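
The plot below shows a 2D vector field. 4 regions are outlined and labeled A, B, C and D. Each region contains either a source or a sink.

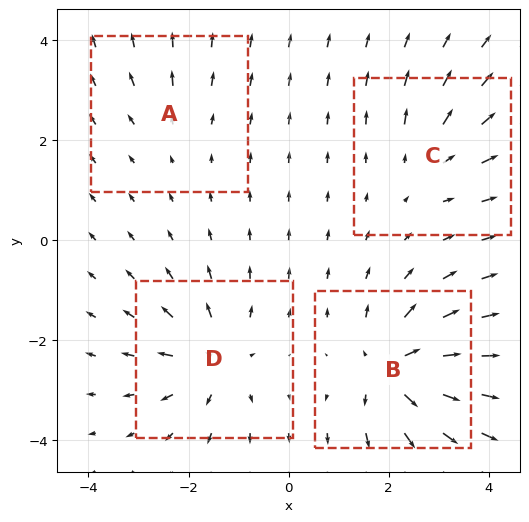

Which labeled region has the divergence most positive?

B

Divergence at each region's feature centre — A: about +2, B: about +8, C: about +4, D: about +6. Region B is most positive.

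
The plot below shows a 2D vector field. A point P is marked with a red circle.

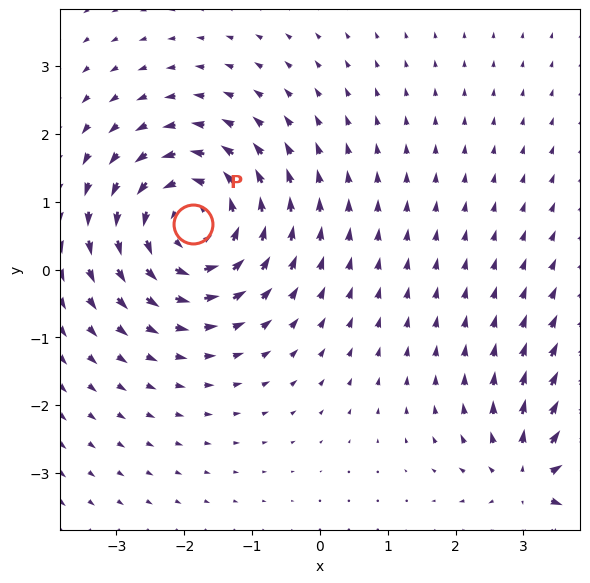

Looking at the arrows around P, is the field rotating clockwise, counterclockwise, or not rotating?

Near P at (-1.9, 0.7) the arrows circulate counterclockwise. The curl (z-component) there is about +5; positive curl means counterclockwise rotation.

counterclockwise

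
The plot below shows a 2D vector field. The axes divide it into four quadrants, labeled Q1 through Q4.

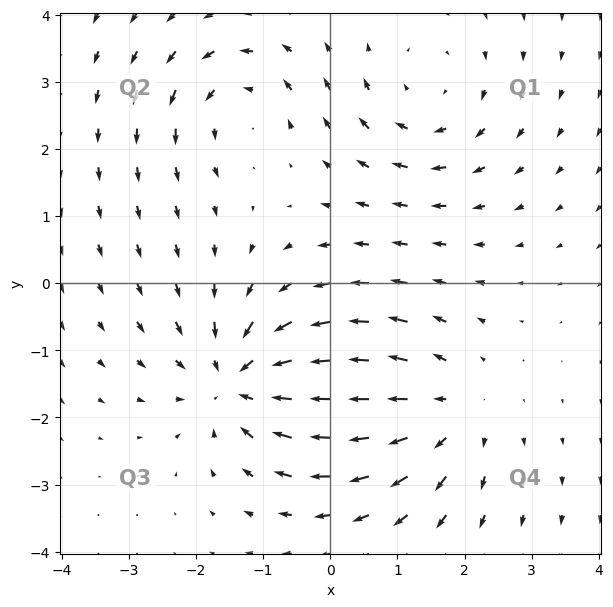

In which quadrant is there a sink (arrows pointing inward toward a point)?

Q3

The sink sits at approximately (-1.3, -1.5), which lies in quadrant Q3. The divergence there is about -4, negative as expected for a sink.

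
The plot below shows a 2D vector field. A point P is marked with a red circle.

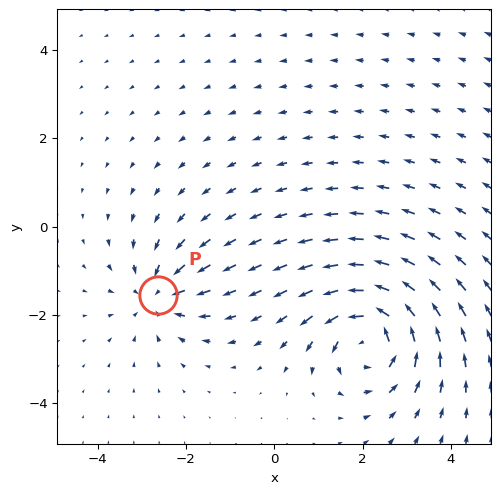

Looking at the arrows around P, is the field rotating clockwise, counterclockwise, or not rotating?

Near P at (-2.6, -1.6) the arrows show no circulation. The curl there is ≈0.

not rotating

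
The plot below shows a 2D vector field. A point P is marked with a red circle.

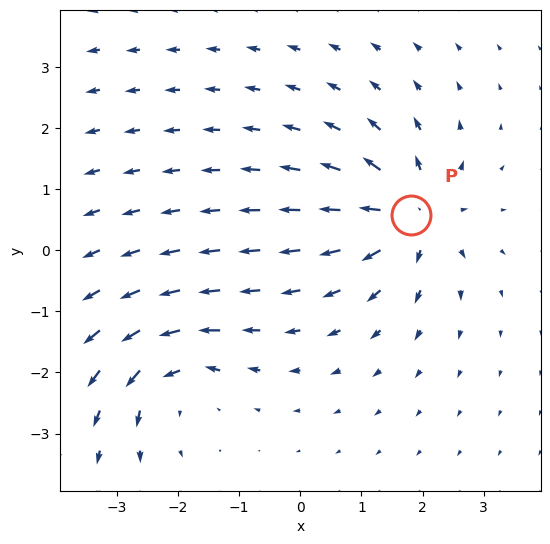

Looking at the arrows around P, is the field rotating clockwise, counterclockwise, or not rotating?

not rotating

Near P at (1.8, 0.6) the arrows show no circulation. The curl there is ≈0.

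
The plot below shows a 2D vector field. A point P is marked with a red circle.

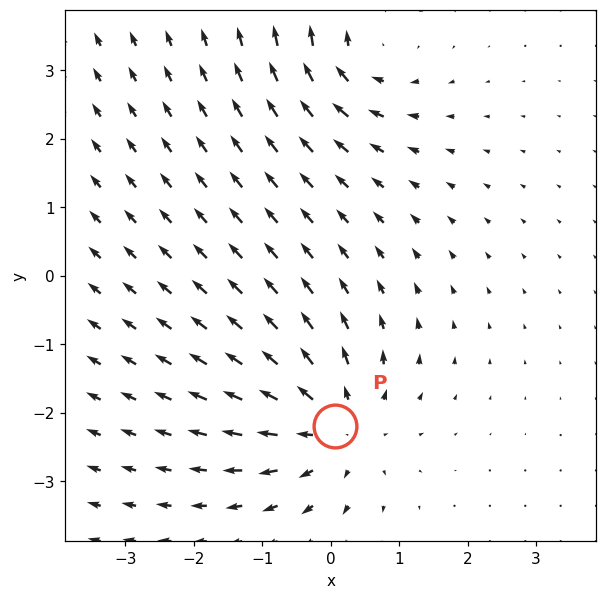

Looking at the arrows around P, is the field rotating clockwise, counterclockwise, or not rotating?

not rotating

Near P at (0.1, -2.2) the arrows show no circulation. The curl there is ≈0.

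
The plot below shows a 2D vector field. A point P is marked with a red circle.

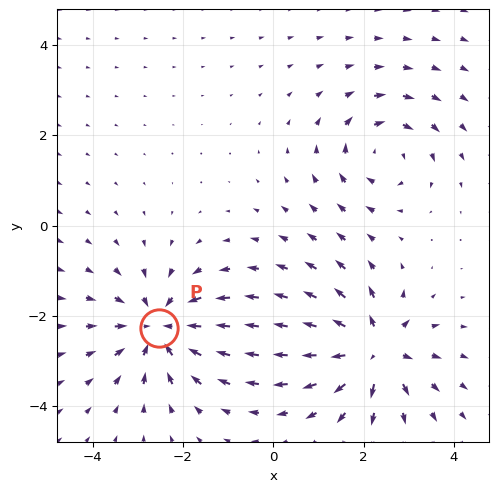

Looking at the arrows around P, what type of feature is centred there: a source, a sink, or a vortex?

sink

At P (-2.5, -2.3) the arrows converge inward. Divergence about -5, curl ≈0 — negative divergence with near-zero curl is a sink.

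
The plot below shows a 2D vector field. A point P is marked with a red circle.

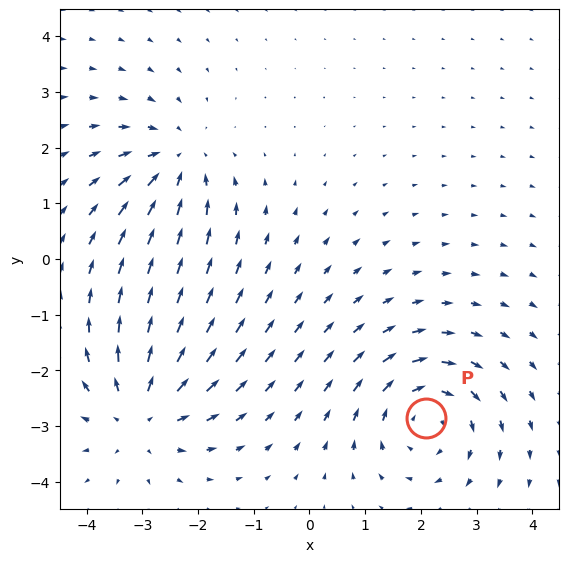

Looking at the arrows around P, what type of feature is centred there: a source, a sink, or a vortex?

vortex

At P (2.1, -2.9) the arrows circulate clockwise. Divergence ≈0, curl about -4 — near-zero divergence with nonzero curl is a vortex.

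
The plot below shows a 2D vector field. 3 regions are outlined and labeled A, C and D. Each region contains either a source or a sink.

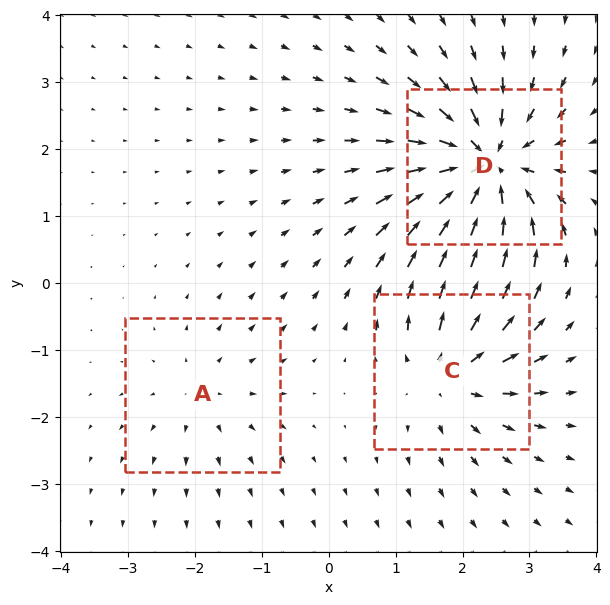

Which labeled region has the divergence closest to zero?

Divergence at each region's feature centre — A: about +2, C: about +4, D: about -7. Region A is closest to zero.

A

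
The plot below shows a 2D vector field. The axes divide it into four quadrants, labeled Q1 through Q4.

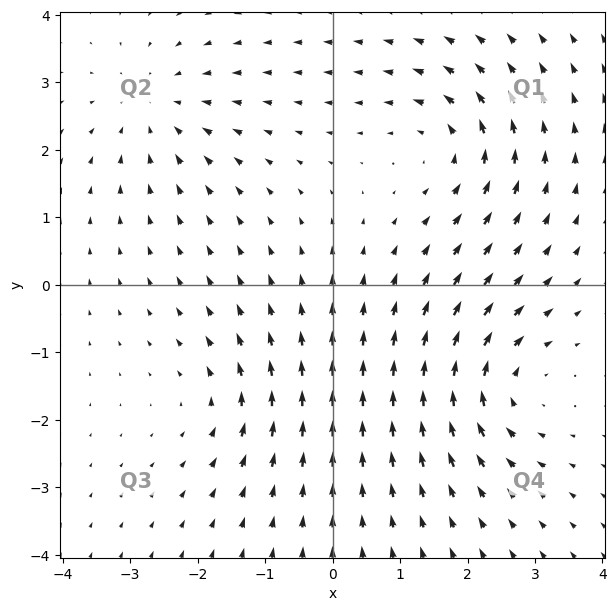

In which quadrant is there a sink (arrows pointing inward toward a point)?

The sink sits at approximately (-2.6, 2.6), which lies in quadrant Q2. The divergence there is about -4, negative as expected for a sink.

Q2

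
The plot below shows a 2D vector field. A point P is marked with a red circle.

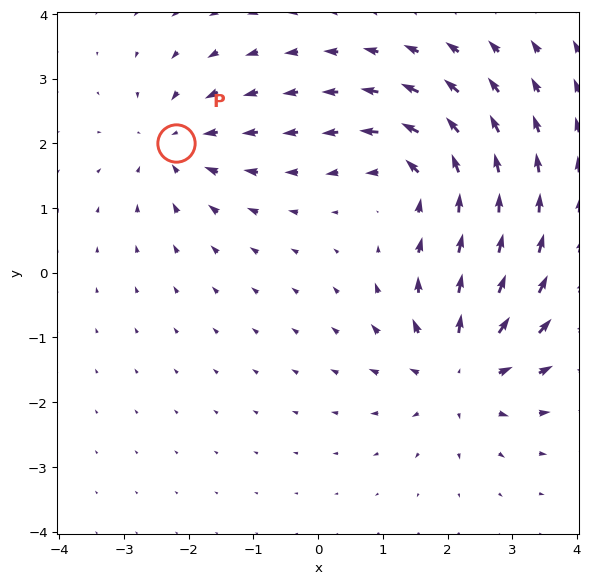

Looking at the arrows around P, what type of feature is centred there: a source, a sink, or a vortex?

At P (-2.2, 2.0) the arrows converge inward. Divergence about -4, curl ≈0 — negative divergence with near-zero curl is a sink.

sink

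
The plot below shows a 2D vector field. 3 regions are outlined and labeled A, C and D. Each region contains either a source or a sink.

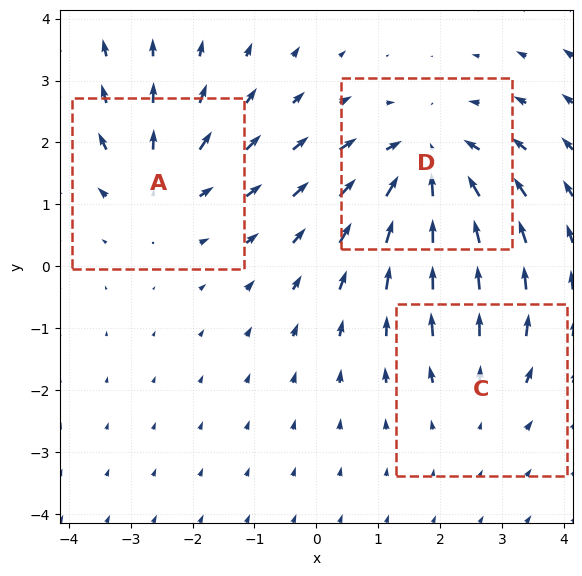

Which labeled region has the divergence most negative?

Divergence at each region's feature centre — A: about +3, C: about +2, D: about -4. Region D is most negative.

D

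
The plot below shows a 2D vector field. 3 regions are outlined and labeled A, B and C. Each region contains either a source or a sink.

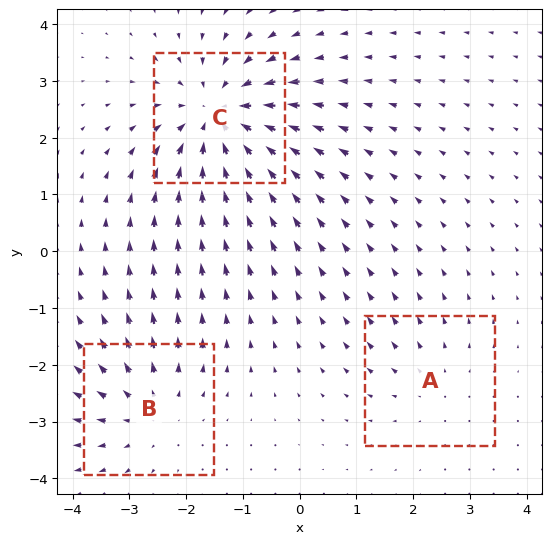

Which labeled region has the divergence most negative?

C

Divergence at each region's feature centre — A: about +2, B: about +3, C: about -5. Region C is most negative.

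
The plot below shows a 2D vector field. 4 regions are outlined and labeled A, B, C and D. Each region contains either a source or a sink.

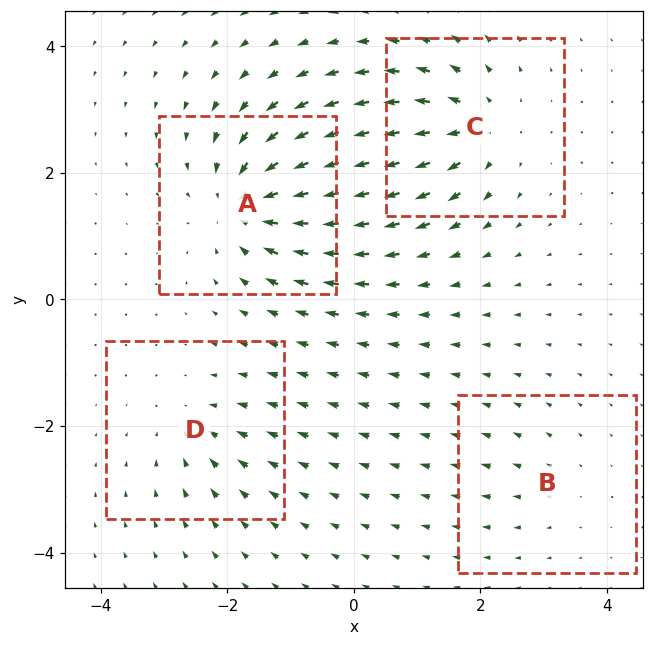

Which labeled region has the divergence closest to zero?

Divergence at each region's feature centre — A: about -7, B: about +2, C: about +6, D: about -4. Region B is closest to zero.

B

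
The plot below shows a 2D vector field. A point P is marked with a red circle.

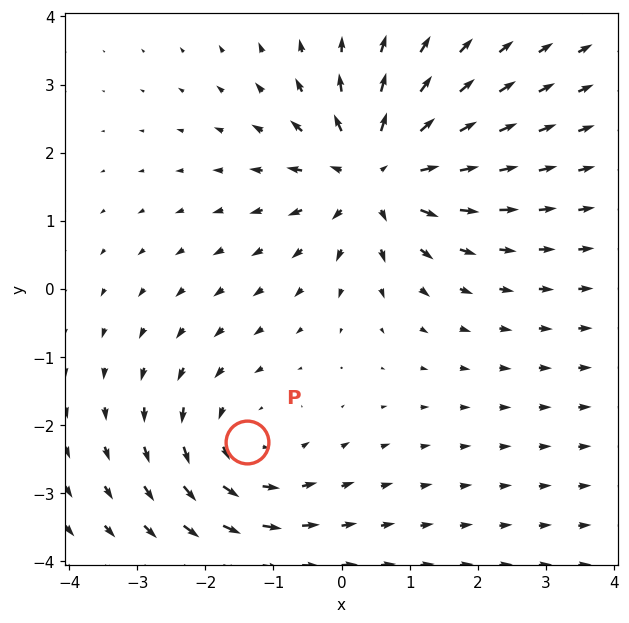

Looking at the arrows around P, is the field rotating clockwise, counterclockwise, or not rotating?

counterclockwise

Near P at (-1.4, -2.3) the arrows circulate counterclockwise. The curl (z-component) there is about +3; positive curl means counterclockwise rotation.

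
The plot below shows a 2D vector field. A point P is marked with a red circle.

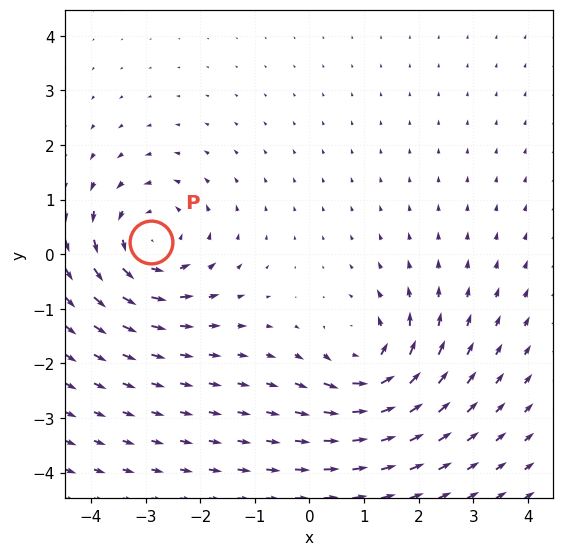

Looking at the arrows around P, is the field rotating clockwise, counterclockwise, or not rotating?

Near P at (-2.9, 0.2) the arrows circulate counterclockwise. The curl (z-component) there is about +4; positive curl means counterclockwise rotation.

counterclockwise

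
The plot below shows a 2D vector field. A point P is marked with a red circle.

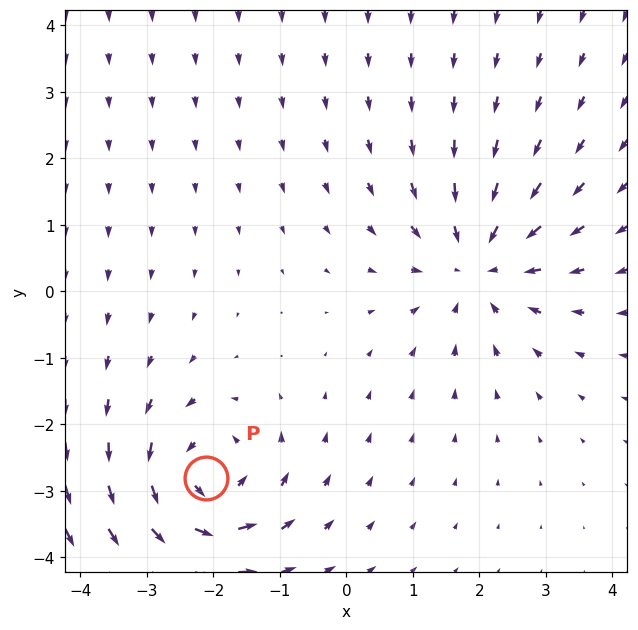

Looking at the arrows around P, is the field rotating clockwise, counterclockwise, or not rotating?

Near P at (-2.1, -2.8) the arrows circulate counterclockwise. The curl (z-component) there is about +4; positive curl means counterclockwise rotation.

counterclockwise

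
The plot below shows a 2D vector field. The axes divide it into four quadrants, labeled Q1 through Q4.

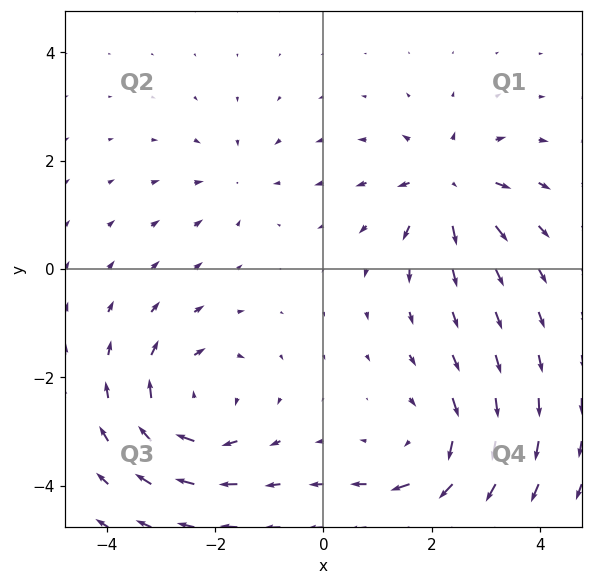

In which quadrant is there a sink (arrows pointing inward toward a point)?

The sink sits at approximately (-1.6, 1.6), which lies in quadrant Q2. The divergence there is about -3, negative as expected for a sink.

Q2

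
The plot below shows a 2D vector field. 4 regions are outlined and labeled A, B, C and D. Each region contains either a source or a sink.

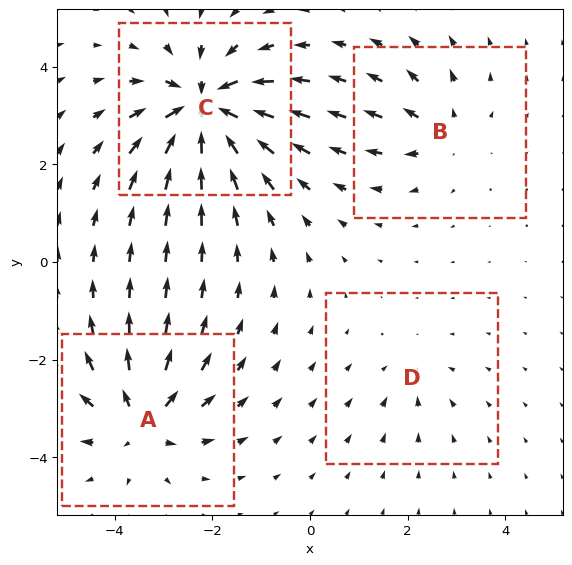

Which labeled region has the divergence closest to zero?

D

Divergence at each region's feature centre — A: about +6, B: about +3, C: about -8, D: about -2. Region D is closest to zero.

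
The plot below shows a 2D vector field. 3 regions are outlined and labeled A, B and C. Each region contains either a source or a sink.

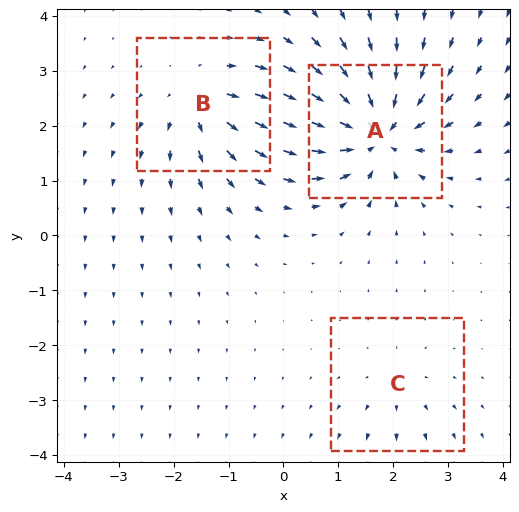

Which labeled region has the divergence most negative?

A

Divergence at each region's feature centre — A: about -7, B: about +4, C: about +2. Region A is most negative.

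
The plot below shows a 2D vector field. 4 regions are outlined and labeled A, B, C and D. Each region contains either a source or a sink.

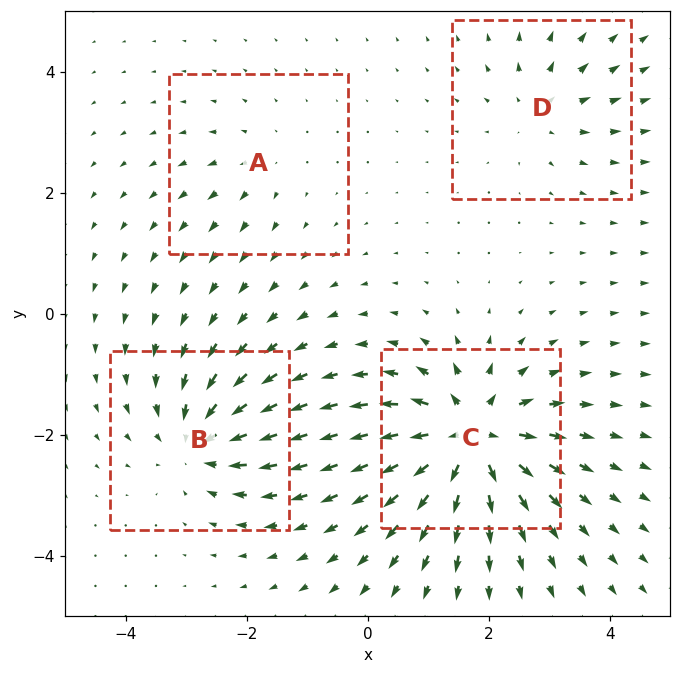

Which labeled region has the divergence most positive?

Divergence at each region's feature centre — A: about +2, B: about -6, C: about +9, D: about +4. Region C is most positive.

C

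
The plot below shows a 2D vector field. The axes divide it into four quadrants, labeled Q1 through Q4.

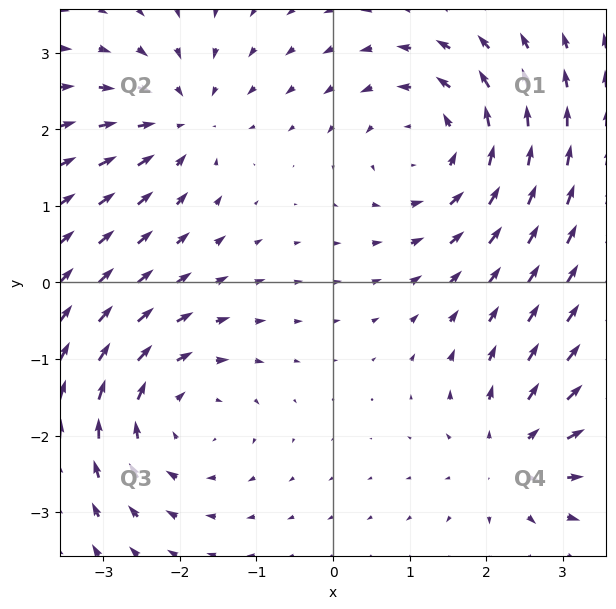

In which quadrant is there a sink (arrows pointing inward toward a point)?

The sink sits at approximately (-2.0, 2.1), which lies in quadrant Q2. The divergence there is about -4, negative as expected for a sink.

Q2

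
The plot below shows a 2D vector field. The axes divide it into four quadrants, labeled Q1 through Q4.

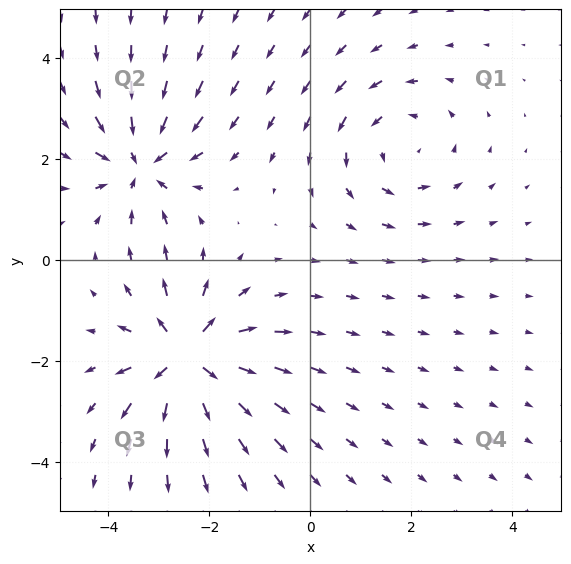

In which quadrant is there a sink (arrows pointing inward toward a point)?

Q2

The sink sits at approximately (-3.4, 1.9), which lies in quadrant Q2. The divergence there is about -4, negative as expected for a sink.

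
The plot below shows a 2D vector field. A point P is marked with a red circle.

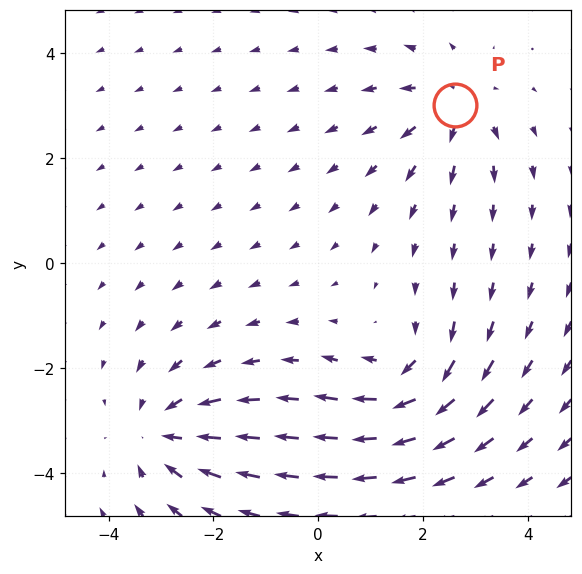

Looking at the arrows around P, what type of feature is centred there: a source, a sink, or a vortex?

At P (2.6, 3.0) the arrows spread outward. Divergence about +4, curl ≈0 — positive divergence with near-zero curl is a source.

source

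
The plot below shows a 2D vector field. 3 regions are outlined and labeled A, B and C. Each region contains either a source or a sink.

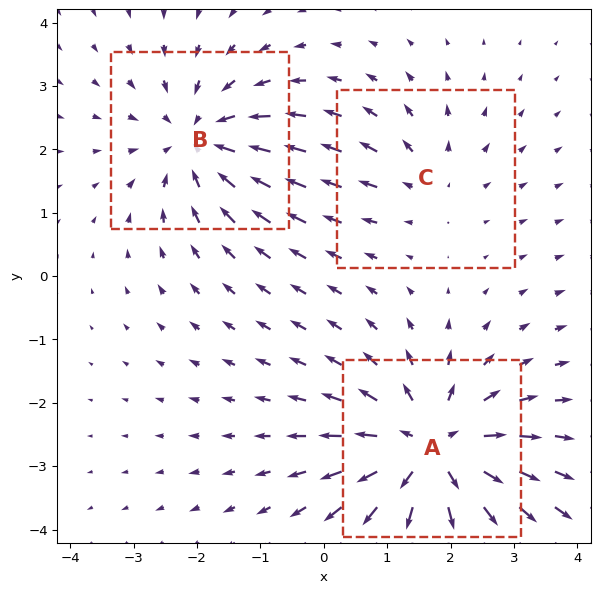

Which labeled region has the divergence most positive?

A

Divergence at each region's feature centre — A: about +5, B: about -3, C: about +2. Region A is most positive.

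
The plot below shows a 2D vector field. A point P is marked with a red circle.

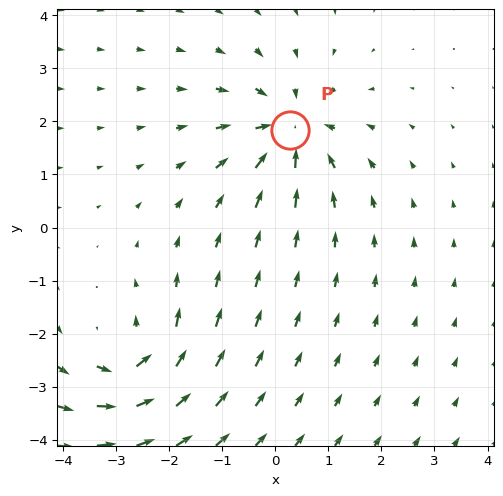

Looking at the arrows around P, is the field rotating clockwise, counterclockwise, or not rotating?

not rotating

Near P at (0.3, 1.8) the arrows show no circulation. The curl there is ≈0.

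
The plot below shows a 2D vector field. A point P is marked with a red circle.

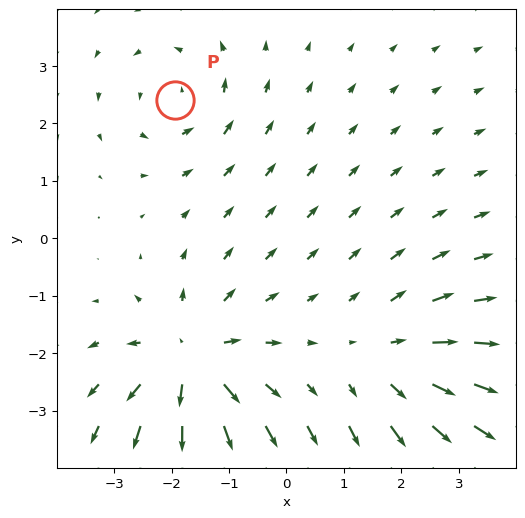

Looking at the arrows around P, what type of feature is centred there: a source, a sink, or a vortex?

At P (-1.9, 2.4) the arrows circulate counterclockwise. Divergence ≈0, curl about +3 — near-zero divergence with nonzero curl is a vortex.

vortex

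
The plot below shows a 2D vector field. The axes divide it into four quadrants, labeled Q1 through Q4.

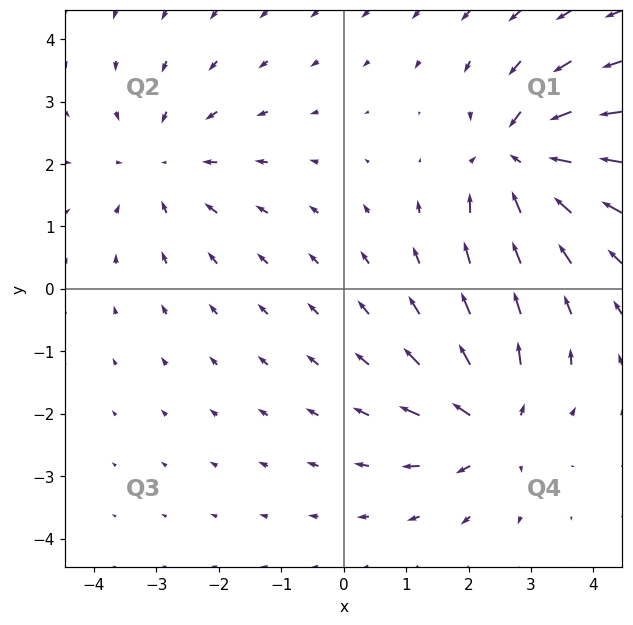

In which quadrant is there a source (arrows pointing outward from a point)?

Q4

The source sits at approximately (2.4, -2.2), which lies in quadrant Q4. The divergence there is about +5, positive as expected for a source.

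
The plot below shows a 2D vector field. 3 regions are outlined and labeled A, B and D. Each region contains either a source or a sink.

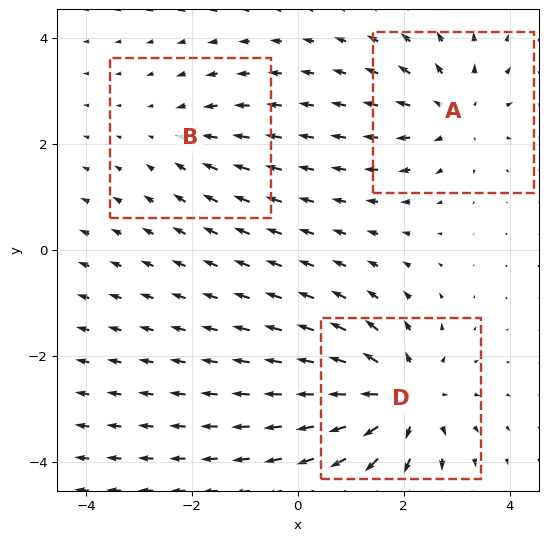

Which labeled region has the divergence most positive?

D

Divergence at each region's feature centre — A: about +3, B: about -2, D: about +5. Region D is most positive.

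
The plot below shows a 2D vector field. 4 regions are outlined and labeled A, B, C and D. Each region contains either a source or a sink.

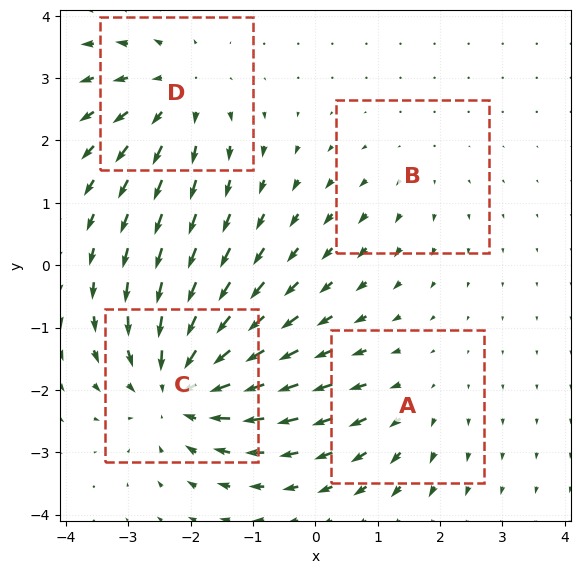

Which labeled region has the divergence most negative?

Divergence at each region's feature centre — A: about +3, B: about +2, C: about -6, D: about +4. Region C is most negative.

C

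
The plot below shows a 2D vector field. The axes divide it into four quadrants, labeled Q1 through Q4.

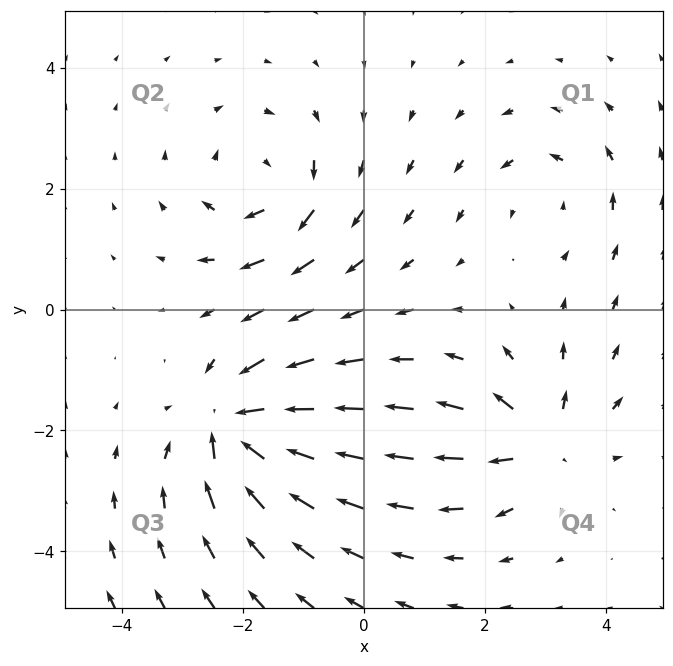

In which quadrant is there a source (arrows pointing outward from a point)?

Q4

The source sits at approximately (2.9, -2.2), which lies in quadrant Q4. The divergence there is about +5, positive as expected for a source.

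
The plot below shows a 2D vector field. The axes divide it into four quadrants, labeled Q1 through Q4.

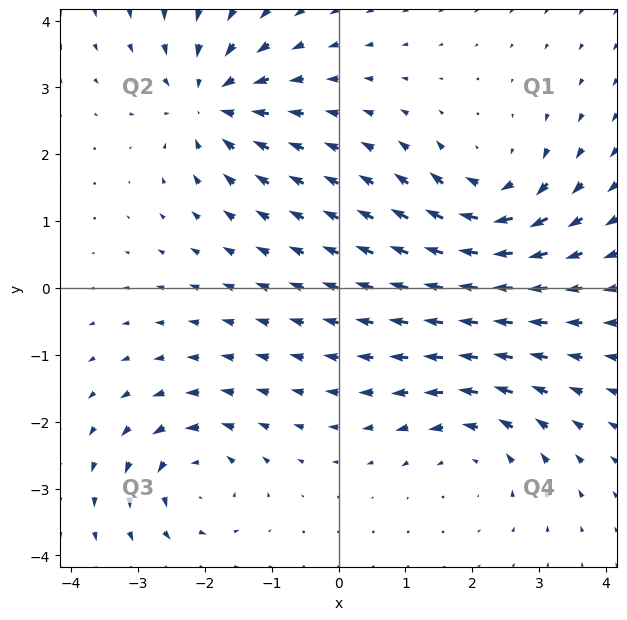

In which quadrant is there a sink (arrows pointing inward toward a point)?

The sink sits at approximately (-1.9, 2.8), which lies in quadrant Q2. The divergence there is about -5, negative as expected for a sink.

Q2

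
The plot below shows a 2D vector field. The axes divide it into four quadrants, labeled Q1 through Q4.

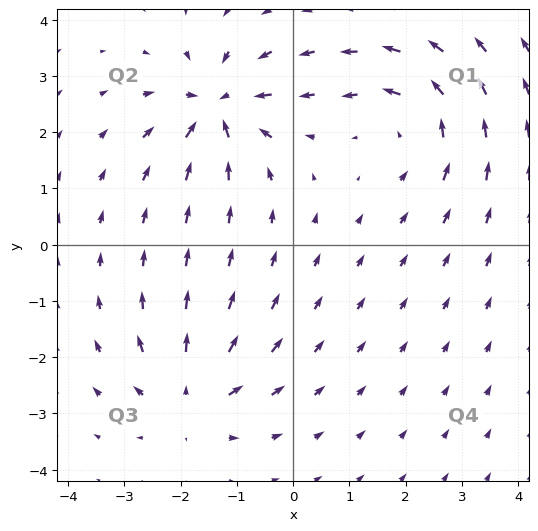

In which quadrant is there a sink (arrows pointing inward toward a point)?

Q2

The sink sits at approximately (-1.4, 2.4), which lies in quadrant Q2. The divergence there is about -7, negative as expected for a sink.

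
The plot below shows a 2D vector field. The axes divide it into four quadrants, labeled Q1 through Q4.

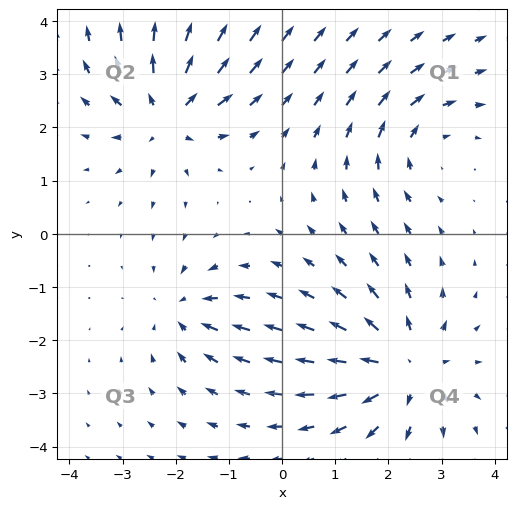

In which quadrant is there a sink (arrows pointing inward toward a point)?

Q3

The sink sits at approximately (-1.8, -1.4), which lies in quadrant Q3. The divergence there is about -4, negative as expected for a sink.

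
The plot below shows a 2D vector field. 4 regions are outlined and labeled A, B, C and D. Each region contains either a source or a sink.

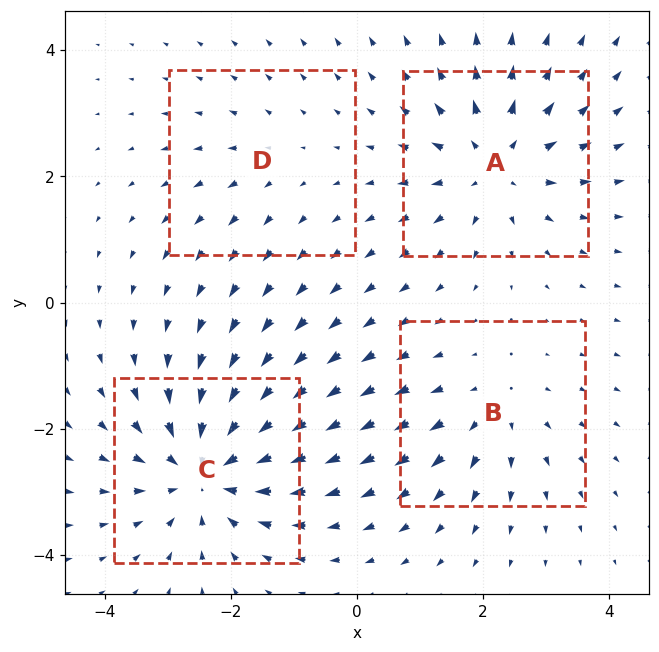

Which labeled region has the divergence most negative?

Divergence at each region's feature centre — A: about +5, B: about +3, C: about -6, D: about +2. Region C is most negative.

C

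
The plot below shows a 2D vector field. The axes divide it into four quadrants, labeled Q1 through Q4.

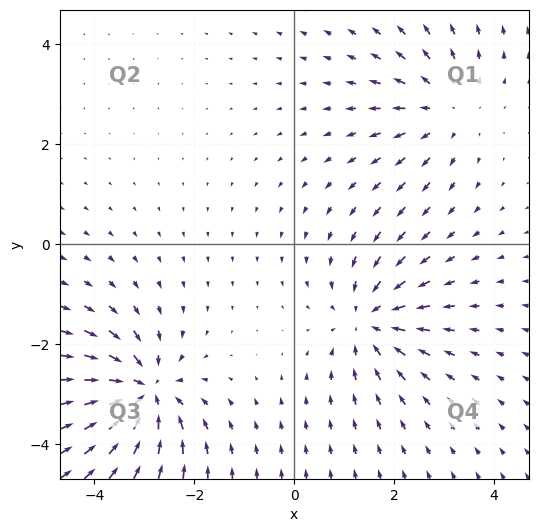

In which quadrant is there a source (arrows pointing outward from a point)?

The source sits at approximately (3.0, 2.7), which lies in quadrant Q1. The divergence there is about +3, positive as expected for a source.

Q1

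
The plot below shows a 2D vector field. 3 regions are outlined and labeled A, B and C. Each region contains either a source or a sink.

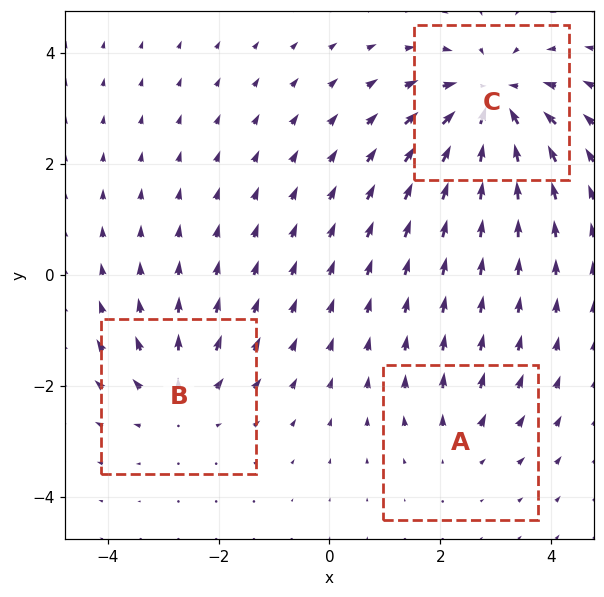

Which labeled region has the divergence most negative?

C

Divergence at each region's feature centre — A: about +2, B: about +3, C: about -5. Region C is most negative.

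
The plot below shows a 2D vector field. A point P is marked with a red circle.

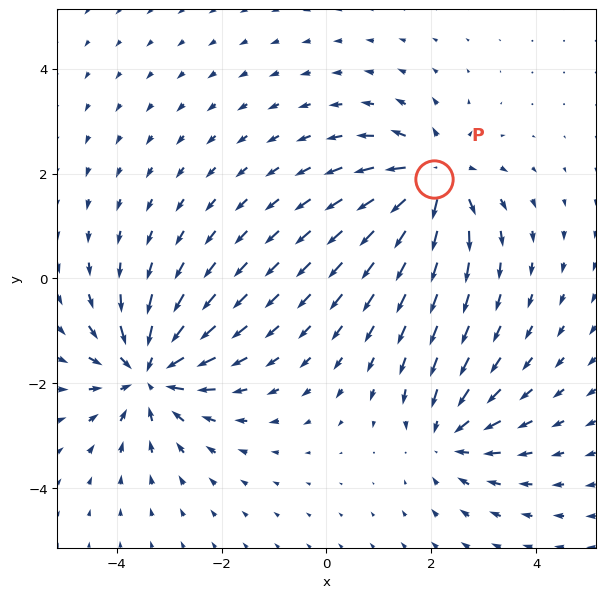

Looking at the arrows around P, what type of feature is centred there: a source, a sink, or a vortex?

source

At P (2.0, 1.9) the arrows spread outward. Divergence about +5, curl ≈0 — positive divergence with near-zero curl is a source.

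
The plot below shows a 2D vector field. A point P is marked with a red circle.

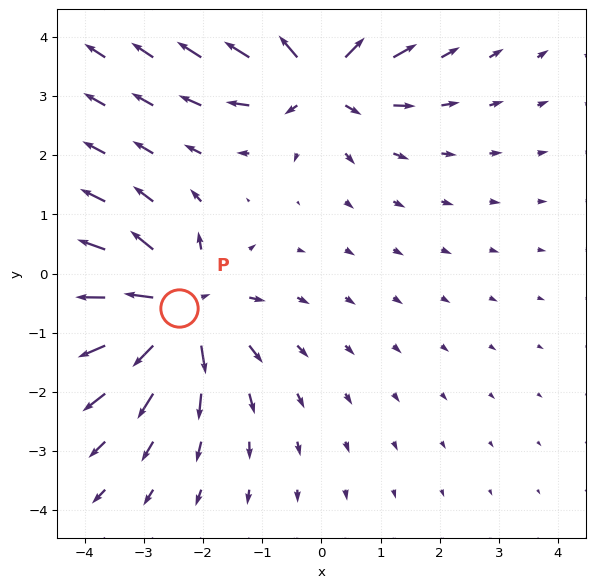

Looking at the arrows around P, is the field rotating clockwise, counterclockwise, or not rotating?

not rotating

Near P at (-2.4, -0.6) the arrows show no circulation. The curl there is ≈0.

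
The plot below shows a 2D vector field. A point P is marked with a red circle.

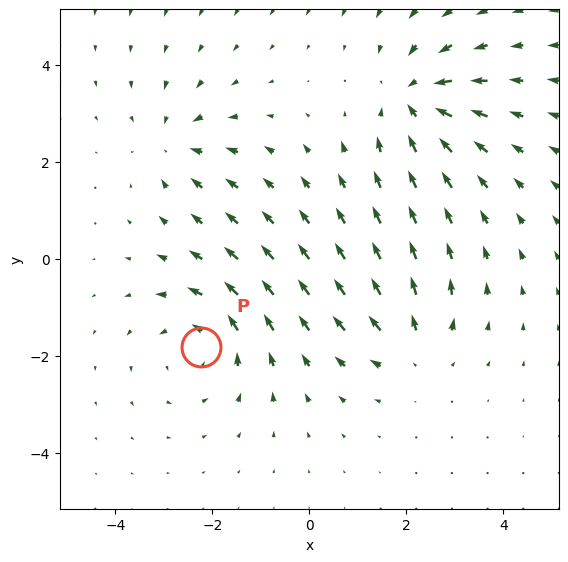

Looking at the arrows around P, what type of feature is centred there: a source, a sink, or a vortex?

vortex

At P (-2.2, -1.8) the arrows circulate counterclockwise. Divergence ≈0, curl about +4 — near-zero divergence with nonzero curl is a vortex.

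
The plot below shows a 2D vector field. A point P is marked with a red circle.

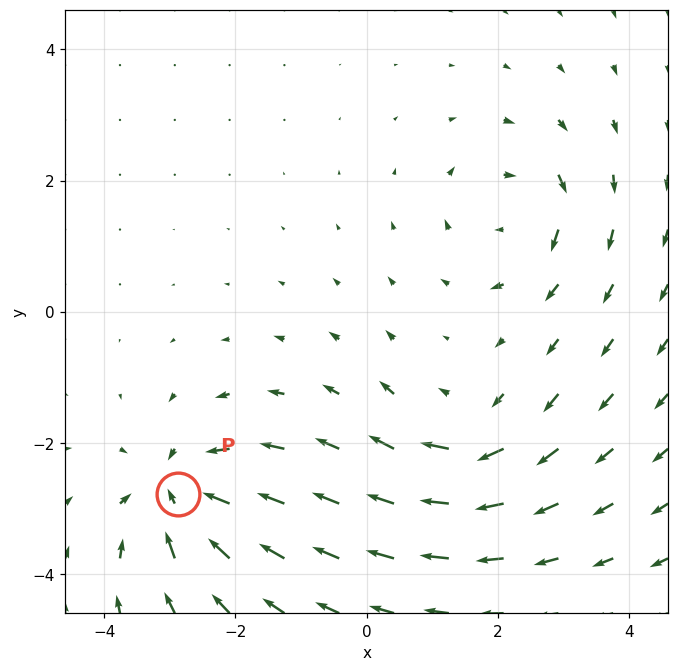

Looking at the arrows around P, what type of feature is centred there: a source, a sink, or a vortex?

At P (-2.9, -2.8) the arrows converge inward. Divergence about -6, curl ≈0 — negative divergence with near-zero curl is a sink.

sink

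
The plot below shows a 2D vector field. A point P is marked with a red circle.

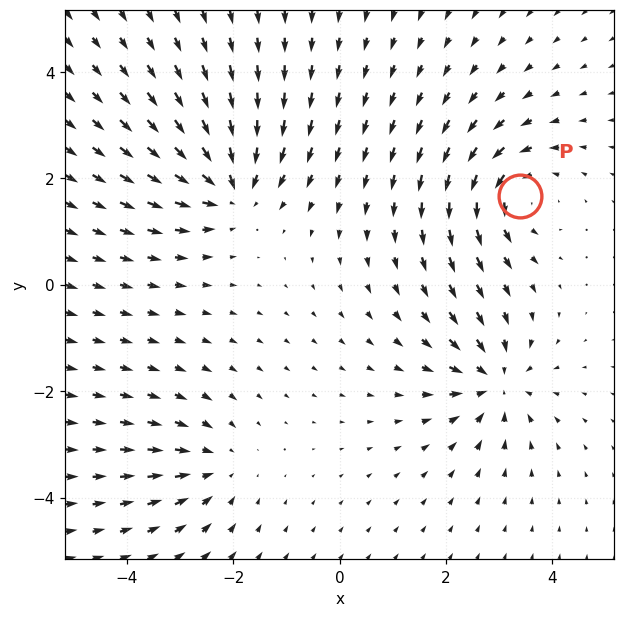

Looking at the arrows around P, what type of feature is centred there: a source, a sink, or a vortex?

vortex

At P (3.4, 1.7) the arrows circulate counterclockwise. Divergence ≈0, curl about +5 — near-zero divergence with nonzero curl is a vortex.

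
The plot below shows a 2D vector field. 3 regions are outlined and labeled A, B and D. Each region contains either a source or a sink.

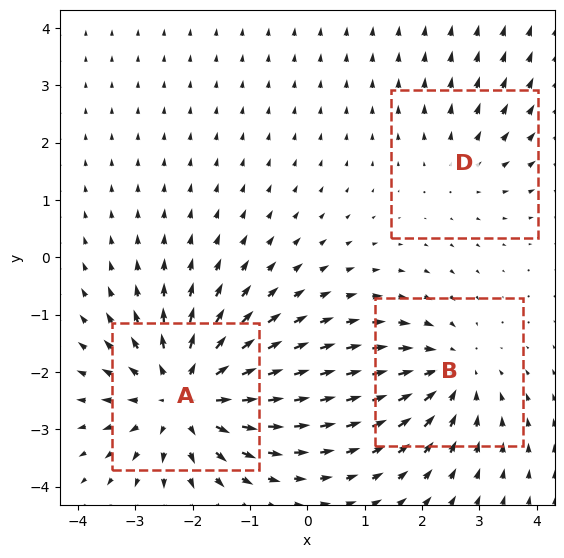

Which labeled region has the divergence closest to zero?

Divergence at each region's feature centre — A: about +5, B: about -3, D: about +2. Region D is closest to zero.

D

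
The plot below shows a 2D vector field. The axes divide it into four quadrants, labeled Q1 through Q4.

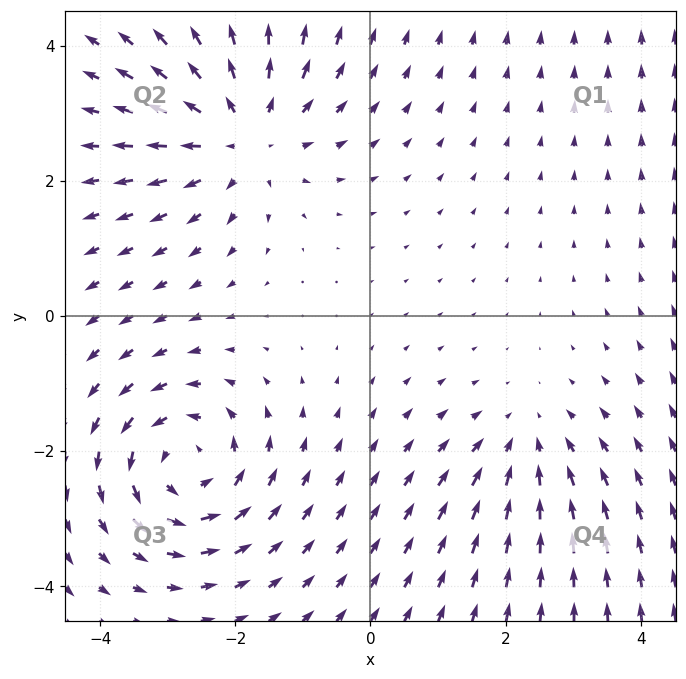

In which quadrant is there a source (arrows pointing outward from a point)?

Q2

The source sits at approximately (-1.9, 2.7), which lies in quadrant Q2. The divergence there is about +4, positive as expected for a source.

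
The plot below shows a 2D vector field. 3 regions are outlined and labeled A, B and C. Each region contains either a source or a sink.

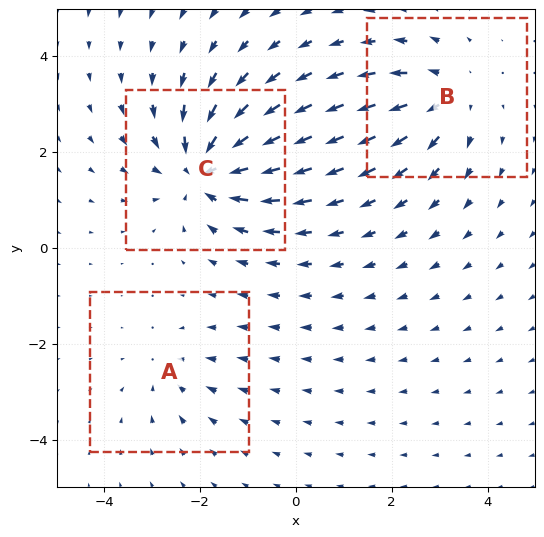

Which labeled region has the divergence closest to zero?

A

Divergence at each region's feature centre — A: about -2, B: about +3, C: about -5. Region A is closest to zero.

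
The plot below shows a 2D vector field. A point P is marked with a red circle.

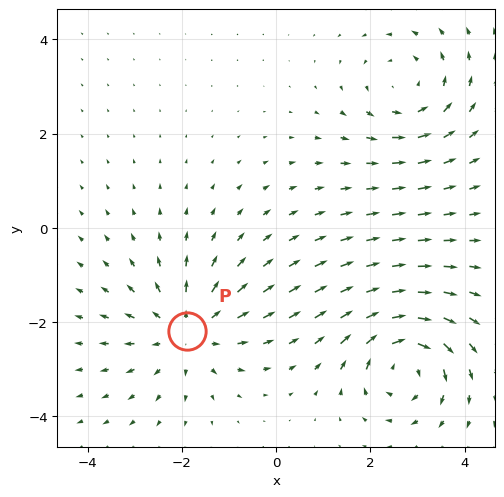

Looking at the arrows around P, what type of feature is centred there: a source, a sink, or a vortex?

At P (-1.9, -2.2) the arrows spread outward. Divergence about +4, curl ≈0 — positive divergence with near-zero curl is a source.

source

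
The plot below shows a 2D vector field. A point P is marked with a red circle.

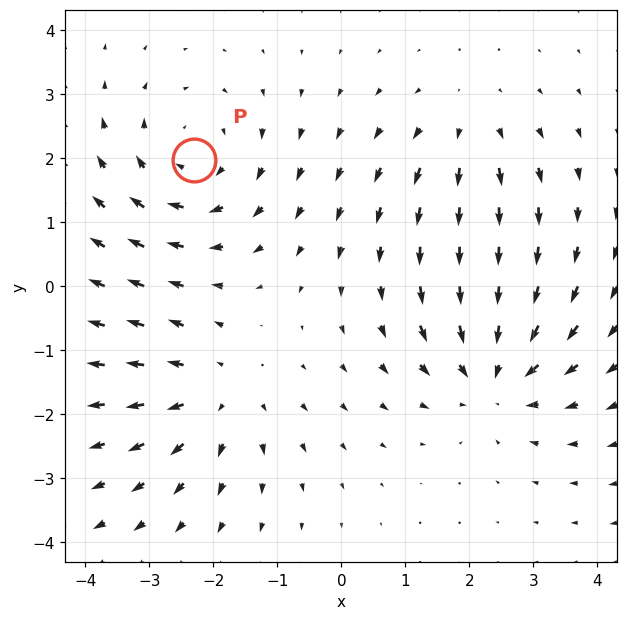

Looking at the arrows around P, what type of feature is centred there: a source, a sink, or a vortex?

At P (-2.3, 2.0) the arrows circulate clockwise. Divergence ≈0, curl about -3 — near-zero divergence with nonzero curl is a vortex.

vortex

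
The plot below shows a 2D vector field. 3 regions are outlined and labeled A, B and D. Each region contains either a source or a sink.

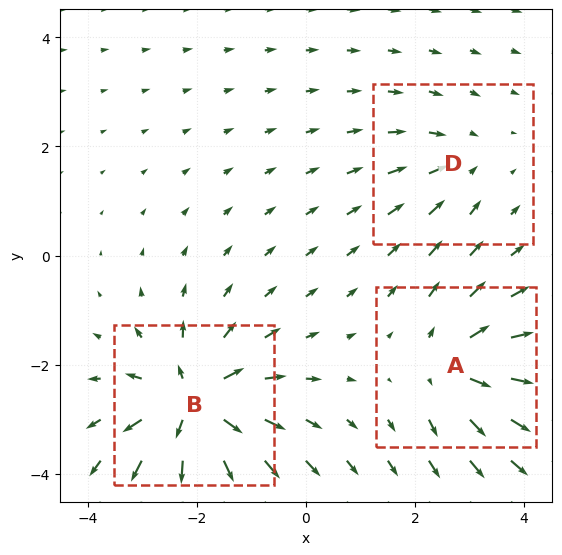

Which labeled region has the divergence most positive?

B

Divergence at each region's feature centre — A: about +4, B: about +6, D: about -2. Region B is most positive.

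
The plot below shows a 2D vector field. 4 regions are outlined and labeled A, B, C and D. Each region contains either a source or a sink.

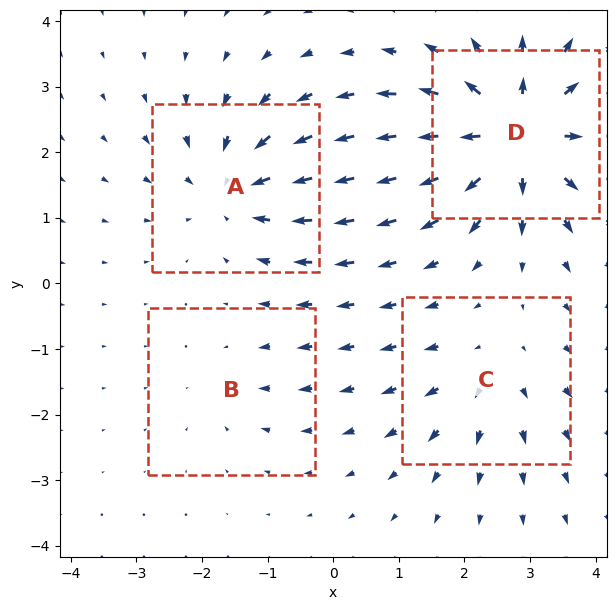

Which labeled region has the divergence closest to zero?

Divergence at each region's feature centre — A: about -5, B: about -2, C: about +3, D: about +7. Region B is closest to zero.

B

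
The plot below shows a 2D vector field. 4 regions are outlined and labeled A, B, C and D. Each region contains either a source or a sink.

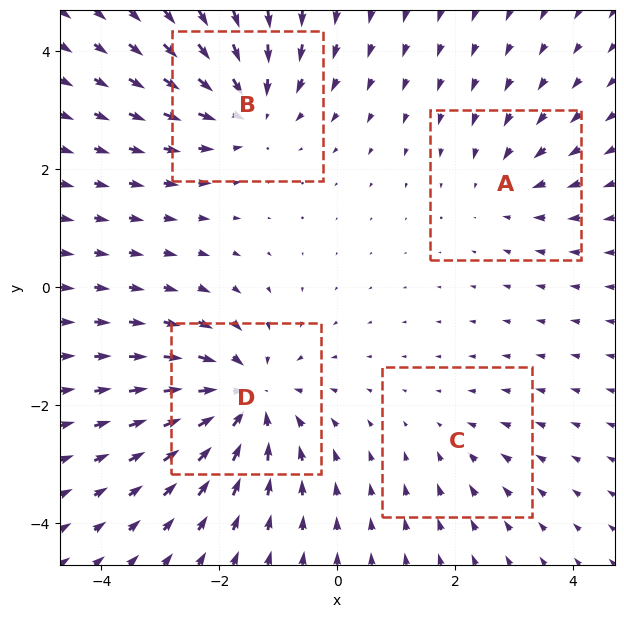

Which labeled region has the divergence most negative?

Divergence at each region's feature centre — A: about -3, B: about -5, C: about -2, D: about -6. Region D is most negative.

D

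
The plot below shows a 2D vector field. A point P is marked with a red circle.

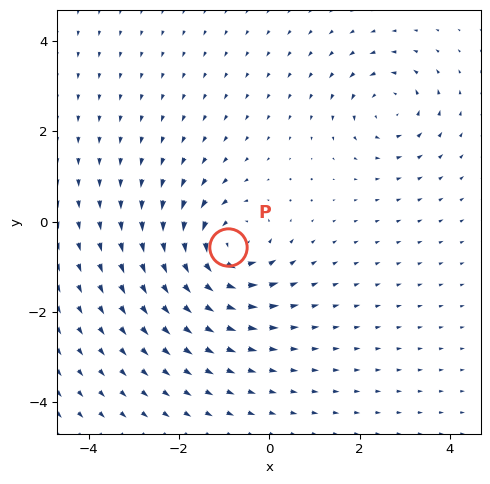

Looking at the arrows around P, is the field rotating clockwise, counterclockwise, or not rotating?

counterclockwise

Near P at (-0.9, -0.6) the arrows circulate counterclockwise. The curl (z-component) there is about +5; positive curl means counterclockwise rotation.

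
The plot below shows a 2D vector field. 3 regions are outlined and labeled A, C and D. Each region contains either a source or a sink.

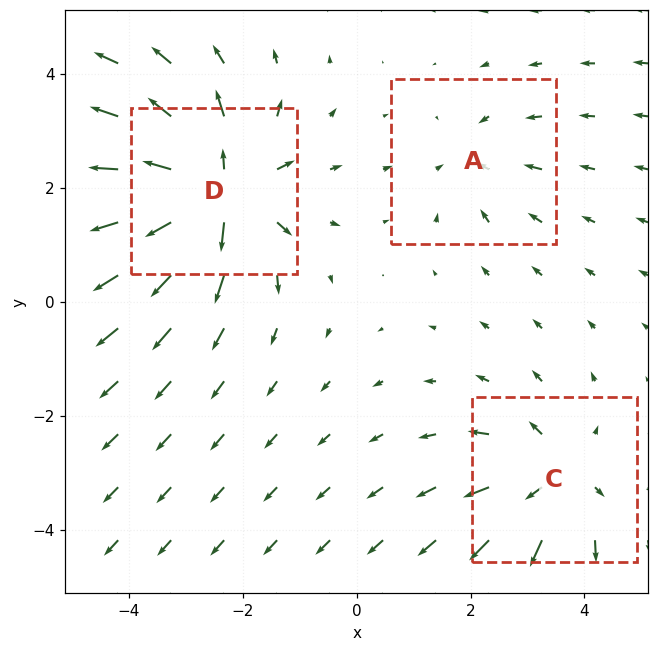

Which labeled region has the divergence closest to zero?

A

Divergence at each region's feature centre — A: about -2, C: about +4, D: about +6. Region A is closest to zero.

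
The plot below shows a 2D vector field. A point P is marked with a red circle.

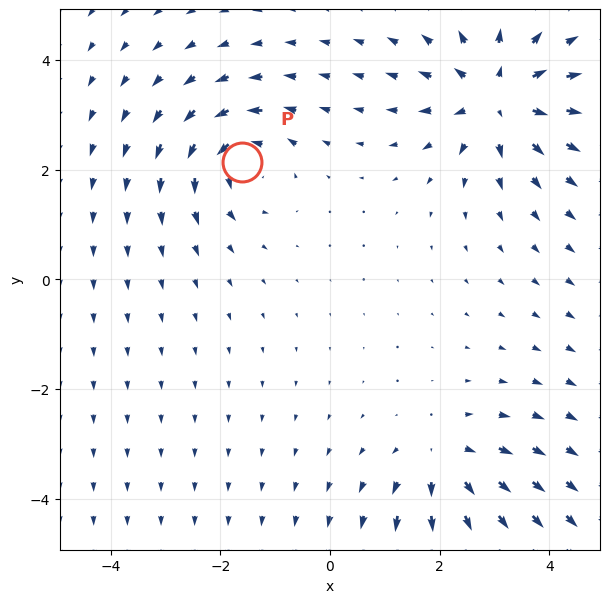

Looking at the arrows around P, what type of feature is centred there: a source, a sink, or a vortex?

vortex

At P (-1.6, 2.1) the arrows circulate counterclockwise. Divergence ≈0, curl about +4 — near-zero divergence with nonzero curl is a vortex.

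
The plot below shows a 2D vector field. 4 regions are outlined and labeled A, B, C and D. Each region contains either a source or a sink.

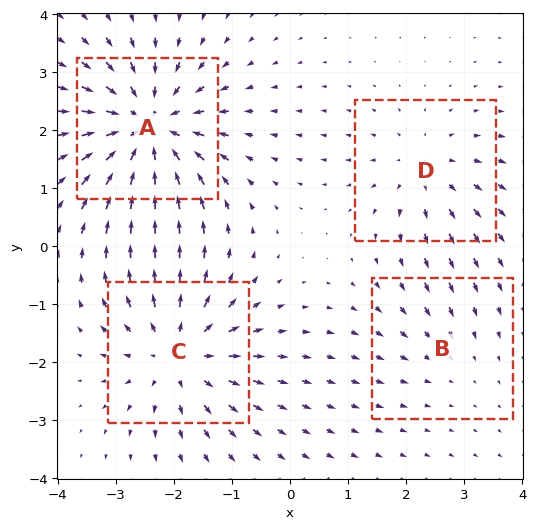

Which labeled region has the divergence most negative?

Divergence at each region's feature centre — A: about -7, B: about -2, C: about +5, D: about +4. Region A is most negative.

A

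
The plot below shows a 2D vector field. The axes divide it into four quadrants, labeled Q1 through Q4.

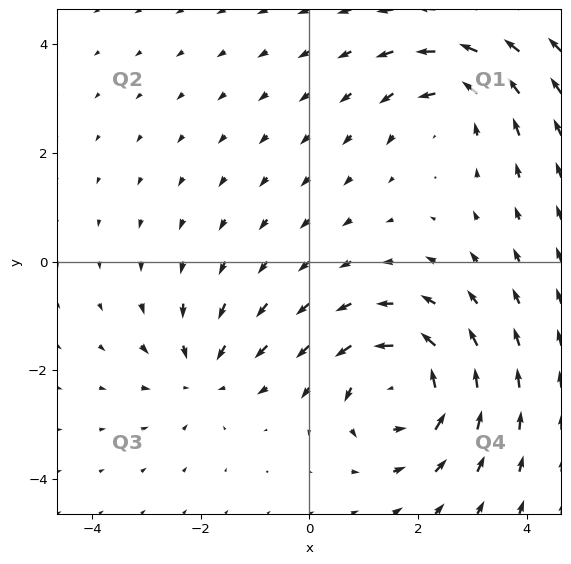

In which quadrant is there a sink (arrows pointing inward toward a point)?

Q3

The sink sits at approximately (-2.0, -2.1), which lies in quadrant Q3. The divergence there is about -3, negative as expected for a sink.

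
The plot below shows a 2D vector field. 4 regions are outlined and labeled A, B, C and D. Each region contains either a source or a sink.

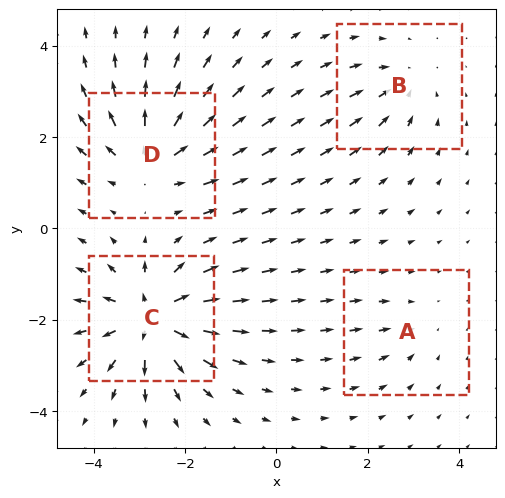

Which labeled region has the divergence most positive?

C

Divergence at each region's feature centre — A: about -2, B: about -4, C: about +9, D: about +6. Region C is most positive.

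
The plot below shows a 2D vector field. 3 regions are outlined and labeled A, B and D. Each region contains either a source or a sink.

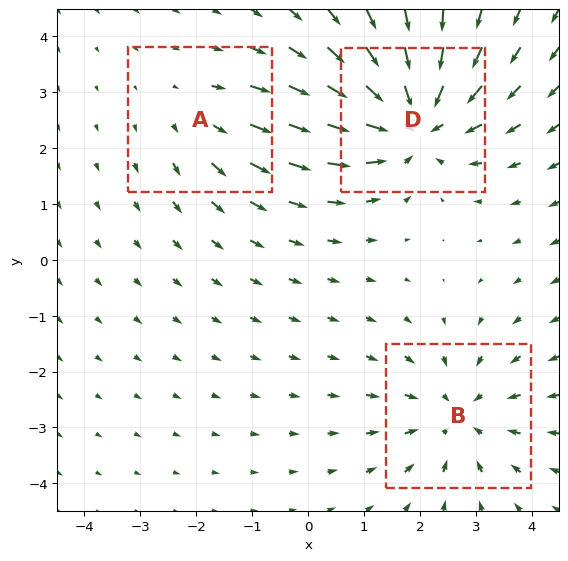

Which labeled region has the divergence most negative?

Divergence at each region's feature centre — A: about +2, B: about -3, D: about -5. Region D is most negative.

D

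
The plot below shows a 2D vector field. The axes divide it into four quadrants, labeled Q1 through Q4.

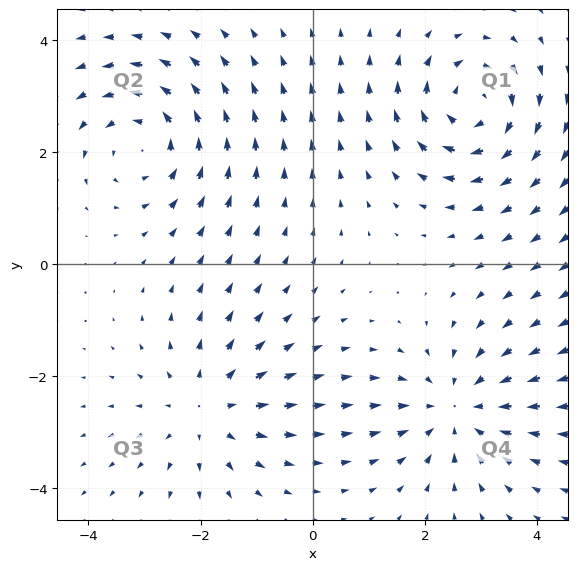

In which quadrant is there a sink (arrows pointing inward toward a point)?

Q4

The sink sits at approximately (2.6, -2.6), which lies in quadrant Q4. The divergence there is about -4, negative as expected for a sink.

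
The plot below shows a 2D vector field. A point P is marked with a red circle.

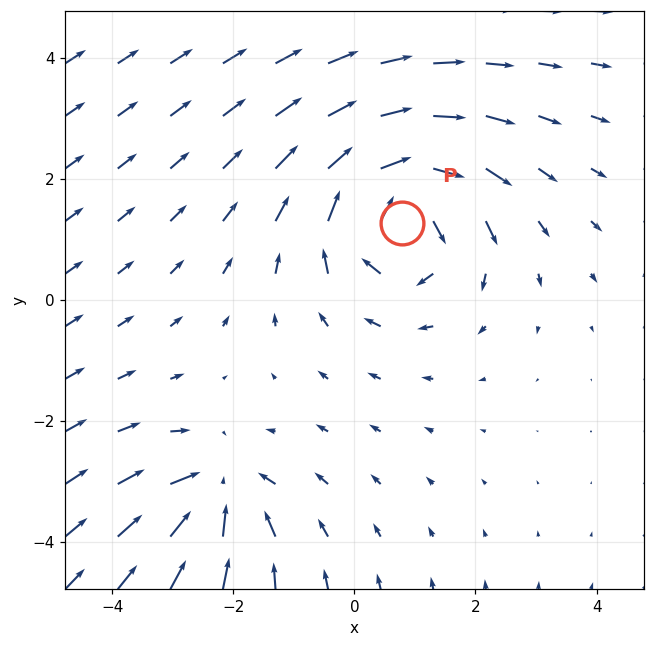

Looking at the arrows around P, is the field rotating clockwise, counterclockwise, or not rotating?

clockwise

Near P at (0.8, 1.3) the arrows circulate clockwise. The curl (z-component) there is about -5; negative curl means clockwise rotation.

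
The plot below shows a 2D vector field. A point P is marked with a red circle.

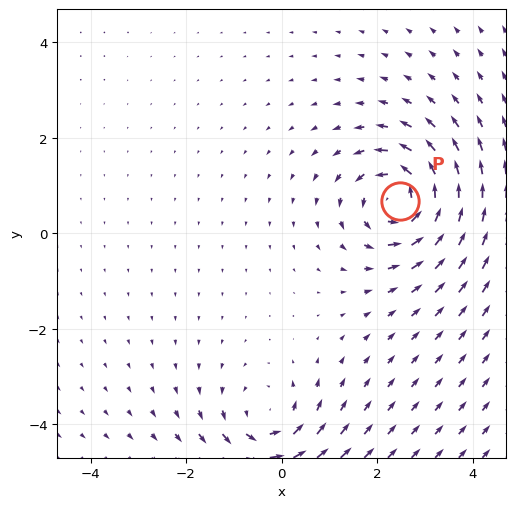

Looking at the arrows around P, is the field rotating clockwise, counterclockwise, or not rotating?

Near P at (2.5, 0.7) the arrows circulate counterclockwise. The curl (z-component) there is about +4; positive curl means counterclockwise rotation.

counterclockwise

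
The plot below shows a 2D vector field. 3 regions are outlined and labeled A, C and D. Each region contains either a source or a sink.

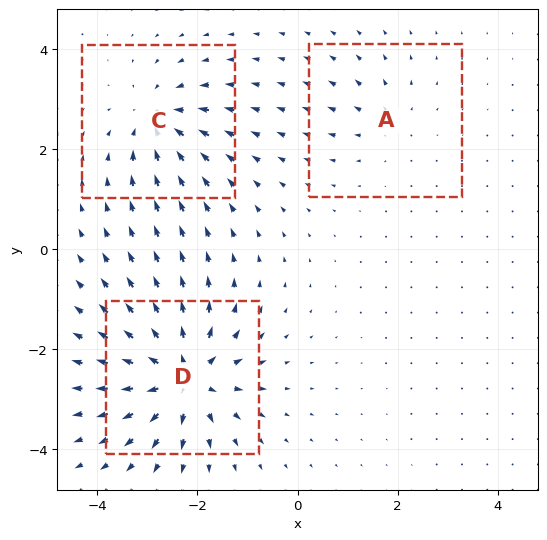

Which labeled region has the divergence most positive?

D

Divergence at each region's feature centre — A: about +2, C: about -4, D: about +6. Region D is most positive.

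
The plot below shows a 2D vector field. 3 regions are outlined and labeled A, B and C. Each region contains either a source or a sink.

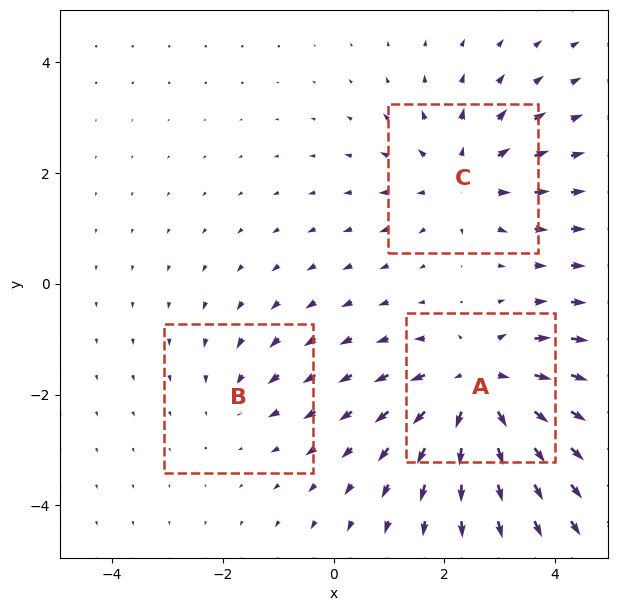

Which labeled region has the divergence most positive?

Divergence at each region's feature centre — A: about +5, B: about -2, C: about +3. Region A is most positive.

A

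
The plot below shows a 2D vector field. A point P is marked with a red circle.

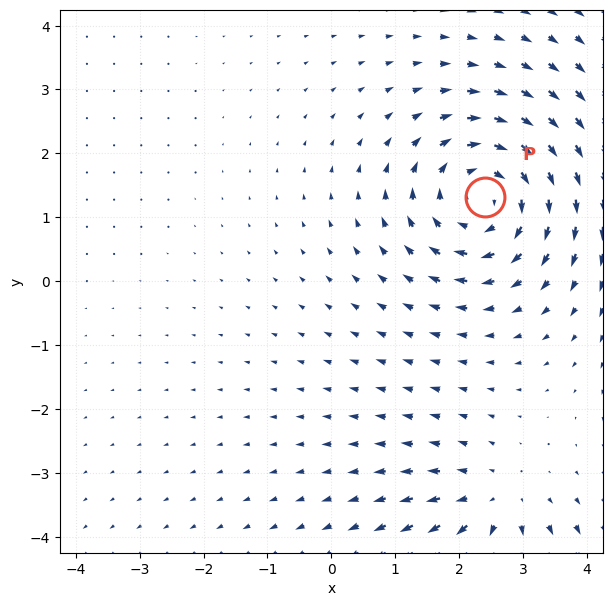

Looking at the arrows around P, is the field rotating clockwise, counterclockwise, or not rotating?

Near P at (2.4, 1.3) the arrows circulate clockwise. The curl (z-component) there is about -5; negative curl means clockwise rotation.

clockwise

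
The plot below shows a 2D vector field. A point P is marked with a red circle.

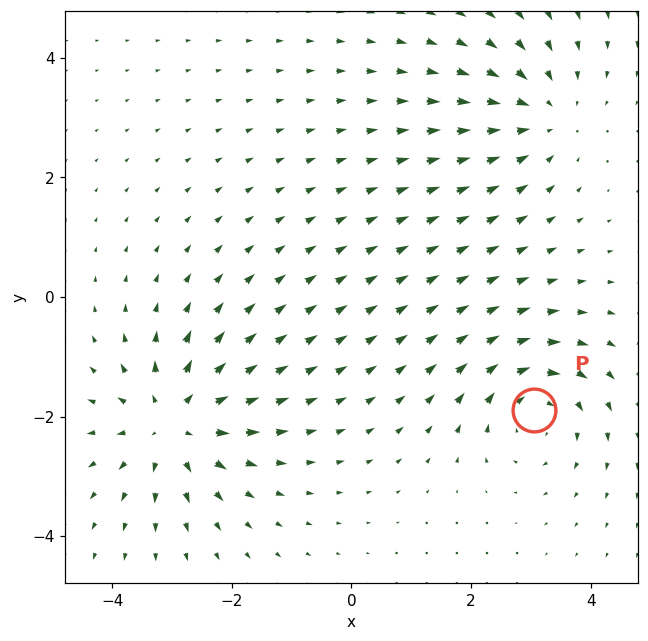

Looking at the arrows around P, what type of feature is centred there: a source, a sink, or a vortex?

At P (3.1, -1.9) the arrows circulate clockwise. Divergence ≈0, curl about -4 — near-zero divergence with nonzero curl is a vortex.

vortex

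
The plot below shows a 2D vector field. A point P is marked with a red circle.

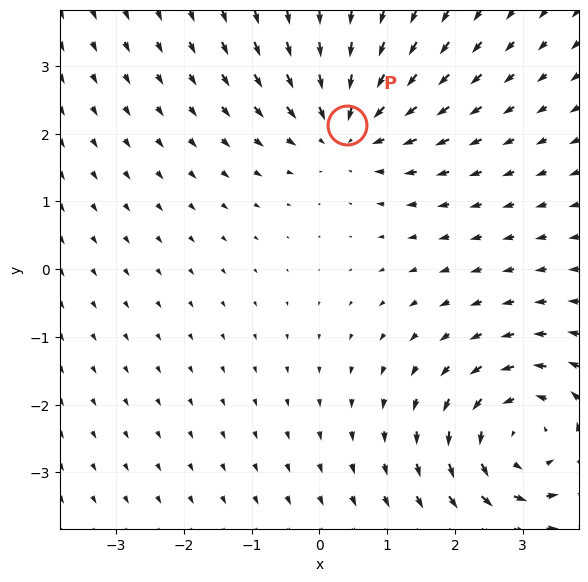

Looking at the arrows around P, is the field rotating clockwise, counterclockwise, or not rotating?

not rotating

Near P at (0.4, 2.1) the arrows show no circulation. The curl there is ≈0.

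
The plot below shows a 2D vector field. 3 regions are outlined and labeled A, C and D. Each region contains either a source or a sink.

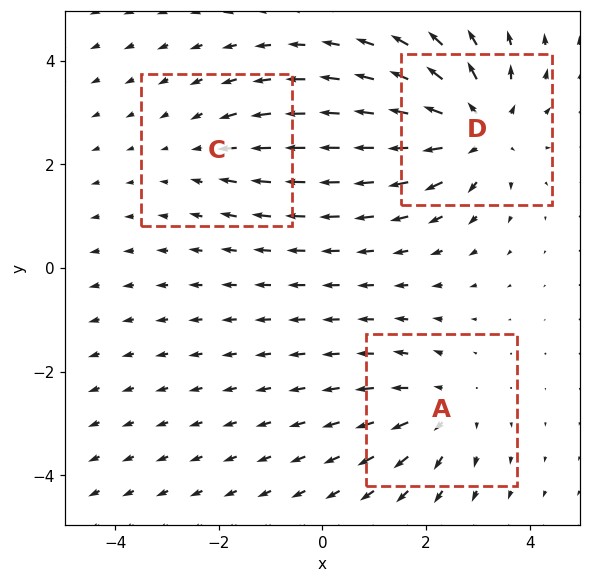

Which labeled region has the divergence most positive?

Divergence at each region's feature centre — A: about +3, C: about -2, D: about +5. Region D is most positive.

D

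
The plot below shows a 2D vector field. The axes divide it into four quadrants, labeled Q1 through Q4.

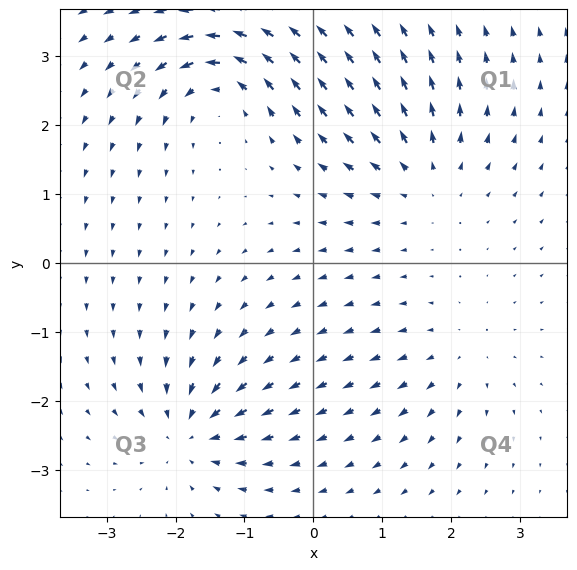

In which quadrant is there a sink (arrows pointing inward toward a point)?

Q3

The sink sits at approximately (-1.8, -2.5), which lies in quadrant Q3. The divergence there is about -7, negative as expected for a sink.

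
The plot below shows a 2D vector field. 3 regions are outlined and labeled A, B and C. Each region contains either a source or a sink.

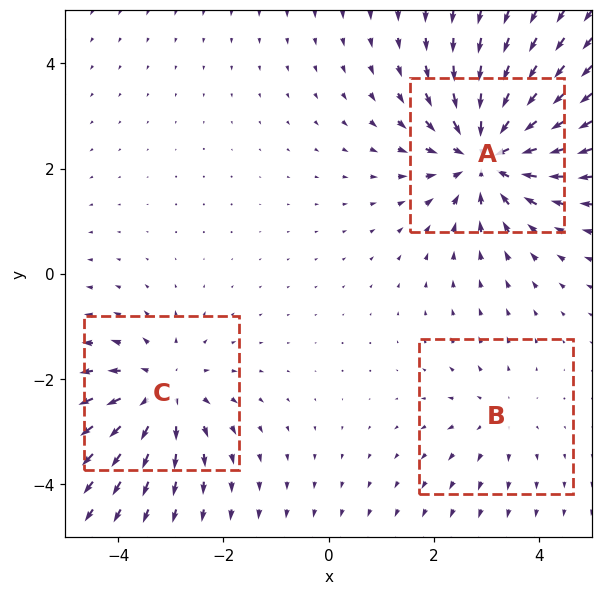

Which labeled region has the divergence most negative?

A

Divergence at each region's feature centre — A: about -5, B: about +2, C: about +3. Region A is most negative.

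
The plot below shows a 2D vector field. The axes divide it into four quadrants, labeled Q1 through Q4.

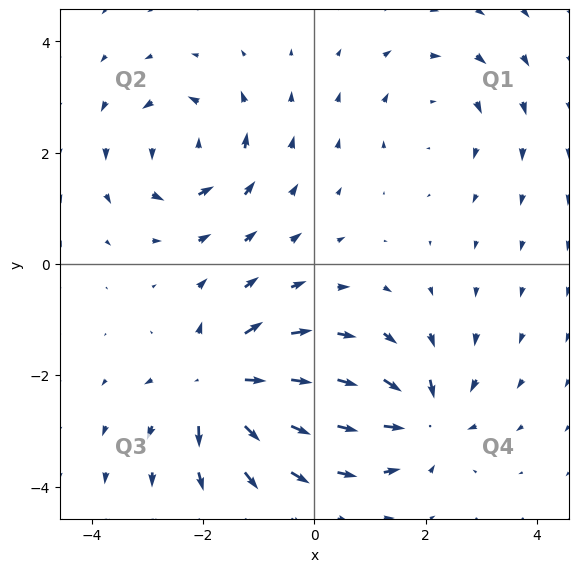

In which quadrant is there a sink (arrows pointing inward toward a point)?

Q4

The sink sits at approximately (1.9, -2.8), which lies in quadrant Q4. The divergence there is about -6, negative as expected for a sink.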